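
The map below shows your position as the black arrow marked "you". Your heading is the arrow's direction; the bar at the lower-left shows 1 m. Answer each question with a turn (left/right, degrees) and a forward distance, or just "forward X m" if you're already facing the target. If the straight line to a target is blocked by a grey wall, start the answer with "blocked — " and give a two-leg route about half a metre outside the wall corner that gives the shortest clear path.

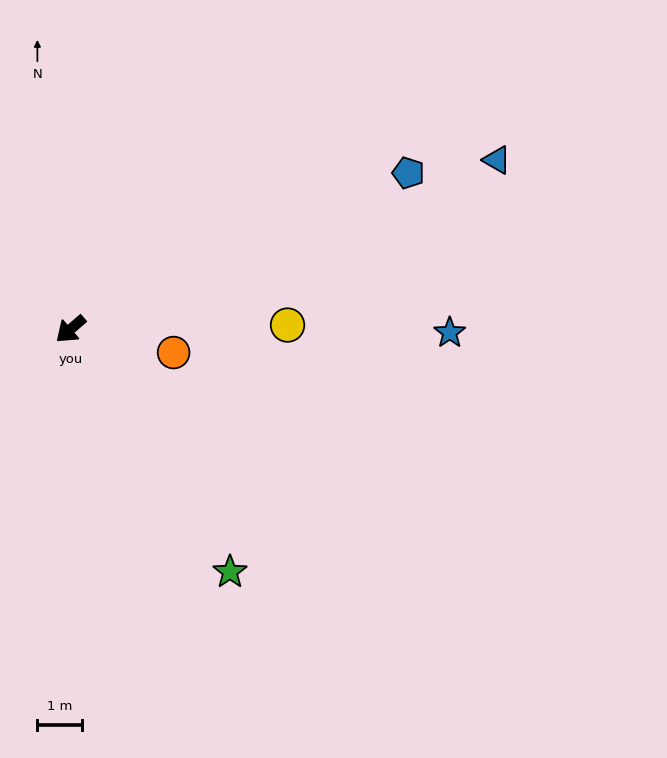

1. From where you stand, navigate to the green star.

turn left 82°, forward 6.5 m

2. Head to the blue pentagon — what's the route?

turn left 164°, forward 8.3 m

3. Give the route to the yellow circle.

turn left 140°, forward 4.8 m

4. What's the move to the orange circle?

turn left 126°, forward 2.4 m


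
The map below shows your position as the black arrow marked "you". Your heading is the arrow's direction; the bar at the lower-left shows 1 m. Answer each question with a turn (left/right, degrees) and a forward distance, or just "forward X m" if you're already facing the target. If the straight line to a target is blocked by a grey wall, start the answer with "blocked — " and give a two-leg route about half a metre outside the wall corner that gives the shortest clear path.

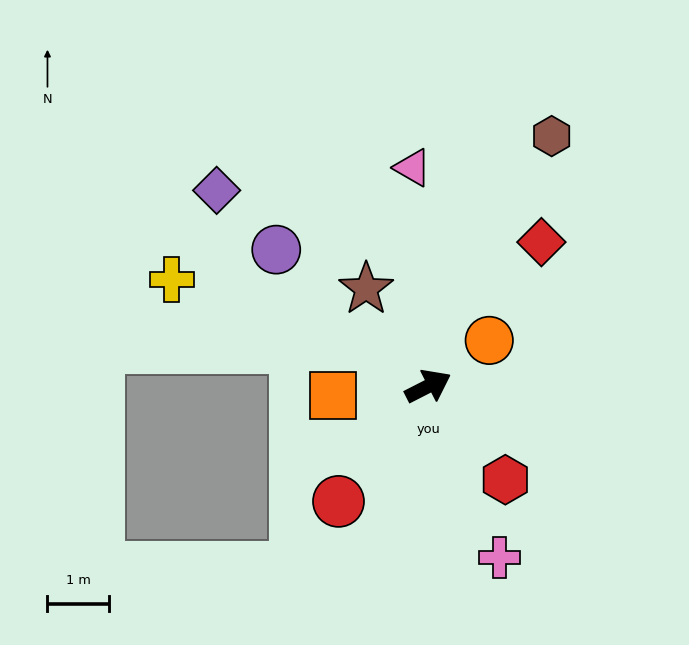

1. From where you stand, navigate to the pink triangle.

turn left 67°, forward 3.5 m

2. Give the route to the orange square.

turn left 159°, forward 1.5 m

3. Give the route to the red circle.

turn right 155°, forward 2.4 m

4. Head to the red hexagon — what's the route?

turn right 78°, forward 2.0 m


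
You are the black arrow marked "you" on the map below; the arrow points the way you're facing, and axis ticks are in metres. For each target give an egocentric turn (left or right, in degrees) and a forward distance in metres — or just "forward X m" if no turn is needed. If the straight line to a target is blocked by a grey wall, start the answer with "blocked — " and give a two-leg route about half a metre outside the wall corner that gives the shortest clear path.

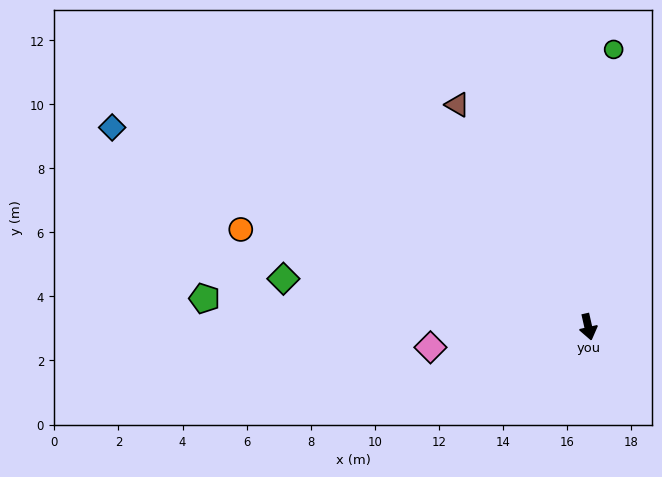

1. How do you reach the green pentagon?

turn right 107°, forward 12.0 m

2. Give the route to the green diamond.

turn right 112°, forward 9.6 m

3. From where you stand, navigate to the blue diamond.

turn right 125°, forward 16.1 m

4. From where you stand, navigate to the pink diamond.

turn right 95°, forward 5.0 m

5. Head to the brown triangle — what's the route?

turn right 162°, forward 8.0 m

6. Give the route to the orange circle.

turn right 118°, forward 11.3 m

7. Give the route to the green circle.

turn left 162°, forward 8.7 m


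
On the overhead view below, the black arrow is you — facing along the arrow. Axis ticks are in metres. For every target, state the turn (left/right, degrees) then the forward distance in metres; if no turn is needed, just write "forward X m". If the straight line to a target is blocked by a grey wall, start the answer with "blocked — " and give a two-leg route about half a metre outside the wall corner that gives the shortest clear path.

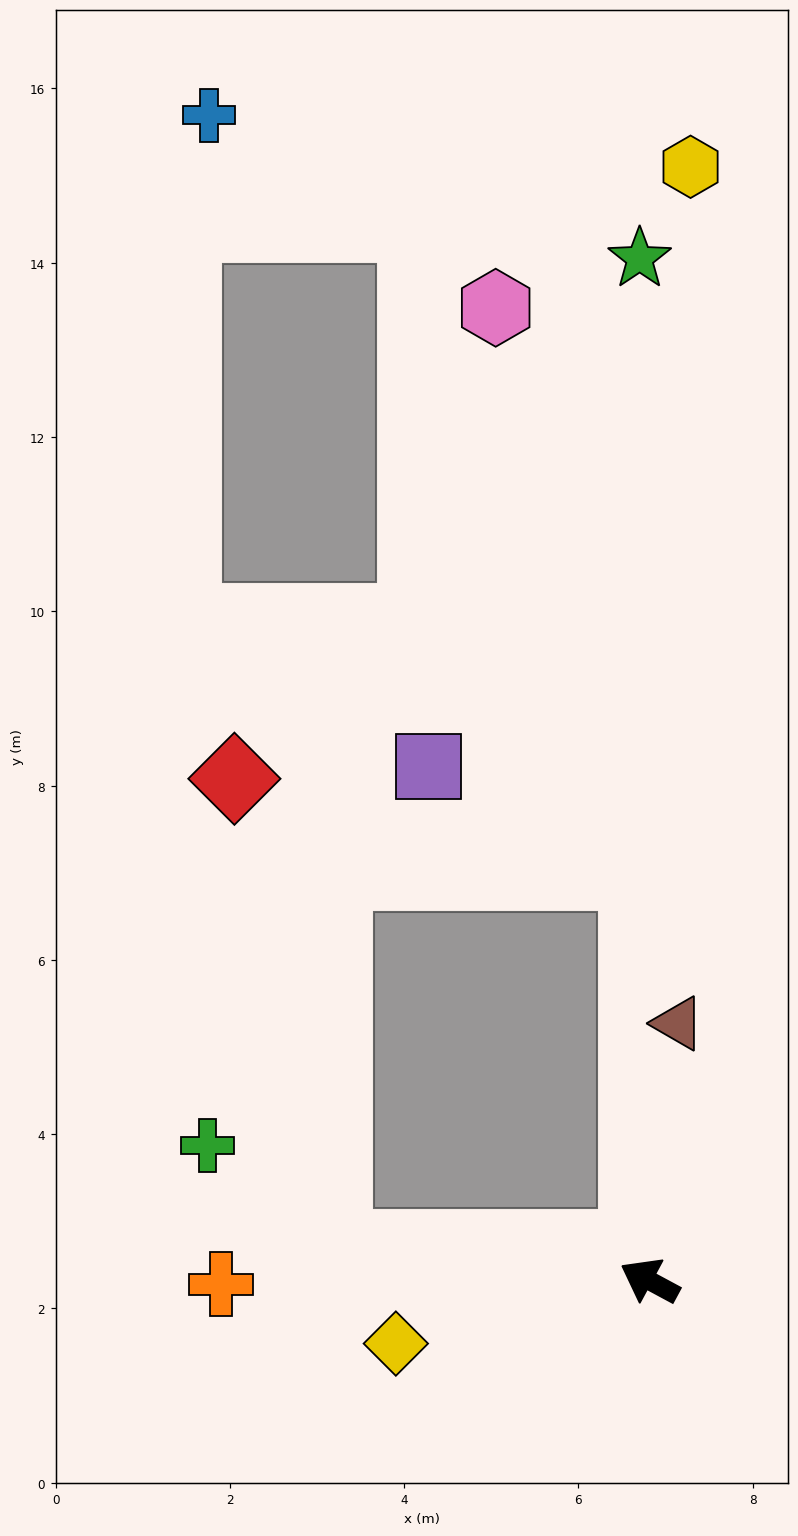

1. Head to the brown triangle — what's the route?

turn right 68°, forward 3.0 m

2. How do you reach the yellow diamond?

turn left 42°, forward 3.0 m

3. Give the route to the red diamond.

blocked — turn left 22°, forward 3.6 m, then turn right 72°, forward 5.5 m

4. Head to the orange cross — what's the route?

turn left 29°, forward 4.9 m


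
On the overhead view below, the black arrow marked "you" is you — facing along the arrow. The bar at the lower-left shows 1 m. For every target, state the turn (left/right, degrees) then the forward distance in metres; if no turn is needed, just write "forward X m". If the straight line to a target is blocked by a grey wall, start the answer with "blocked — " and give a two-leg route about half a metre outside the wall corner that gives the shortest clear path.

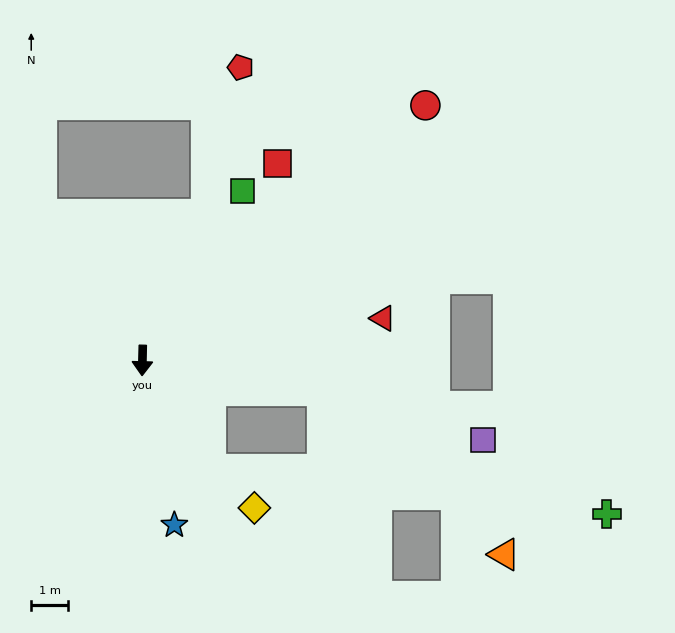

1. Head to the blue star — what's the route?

turn left 12°, forward 4.6 m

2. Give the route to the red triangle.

turn left 101°, forward 6.6 m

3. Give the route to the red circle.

turn left 133°, forward 10.4 m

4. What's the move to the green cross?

blocked — turn left 34°, forward 3.5 m, then turn left 51°, forward 10.8 m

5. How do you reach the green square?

turn left 151°, forward 5.4 m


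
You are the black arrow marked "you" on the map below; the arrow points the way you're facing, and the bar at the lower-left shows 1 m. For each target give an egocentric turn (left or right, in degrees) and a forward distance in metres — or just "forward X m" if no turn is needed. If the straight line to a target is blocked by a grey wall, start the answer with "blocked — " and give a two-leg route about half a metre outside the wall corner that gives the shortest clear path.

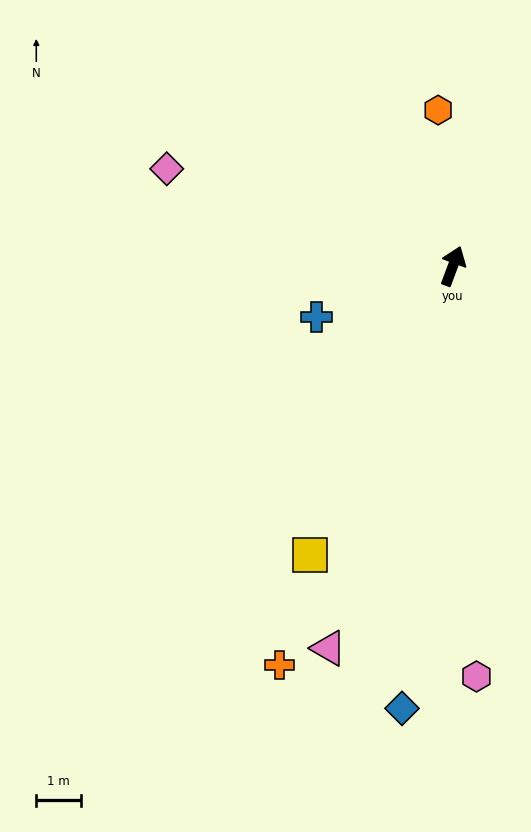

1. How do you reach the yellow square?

turn left 174°, forward 7.2 m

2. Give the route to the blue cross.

turn left 131°, forward 3.2 m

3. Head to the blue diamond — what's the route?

turn right 166°, forward 9.9 m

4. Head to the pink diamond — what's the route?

turn left 92°, forward 6.7 m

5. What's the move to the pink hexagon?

turn right 156°, forward 9.2 m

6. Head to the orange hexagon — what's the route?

turn left 26°, forward 3.5 m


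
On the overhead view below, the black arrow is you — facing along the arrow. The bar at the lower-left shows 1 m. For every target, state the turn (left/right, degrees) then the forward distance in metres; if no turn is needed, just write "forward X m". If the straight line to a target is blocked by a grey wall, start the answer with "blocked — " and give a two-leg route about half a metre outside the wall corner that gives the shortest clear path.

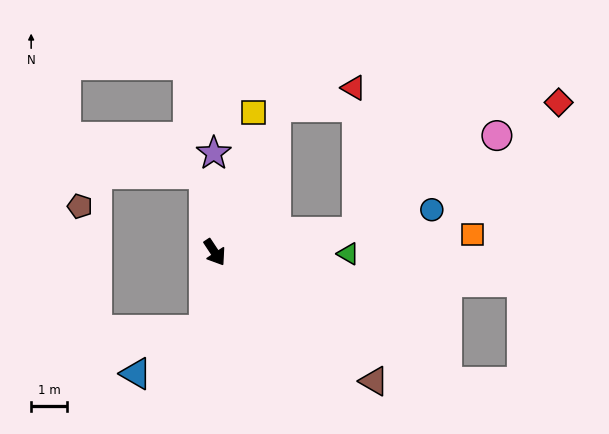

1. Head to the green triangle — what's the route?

turn left 56°, forward 3.7 m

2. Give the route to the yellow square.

turn left 131°, forward 4.0 m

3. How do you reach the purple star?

turn left 147°, forward 2.7 m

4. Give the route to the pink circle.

blocked — turn left 65°, forward 4.0 m, then turn left 26°, forward 4.7 m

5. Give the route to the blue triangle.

blocked — turn right 41°, forward 2.2 m, then turn right 50°, forward 2.2 m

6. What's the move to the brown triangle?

turn left 18°, forward 5.6 m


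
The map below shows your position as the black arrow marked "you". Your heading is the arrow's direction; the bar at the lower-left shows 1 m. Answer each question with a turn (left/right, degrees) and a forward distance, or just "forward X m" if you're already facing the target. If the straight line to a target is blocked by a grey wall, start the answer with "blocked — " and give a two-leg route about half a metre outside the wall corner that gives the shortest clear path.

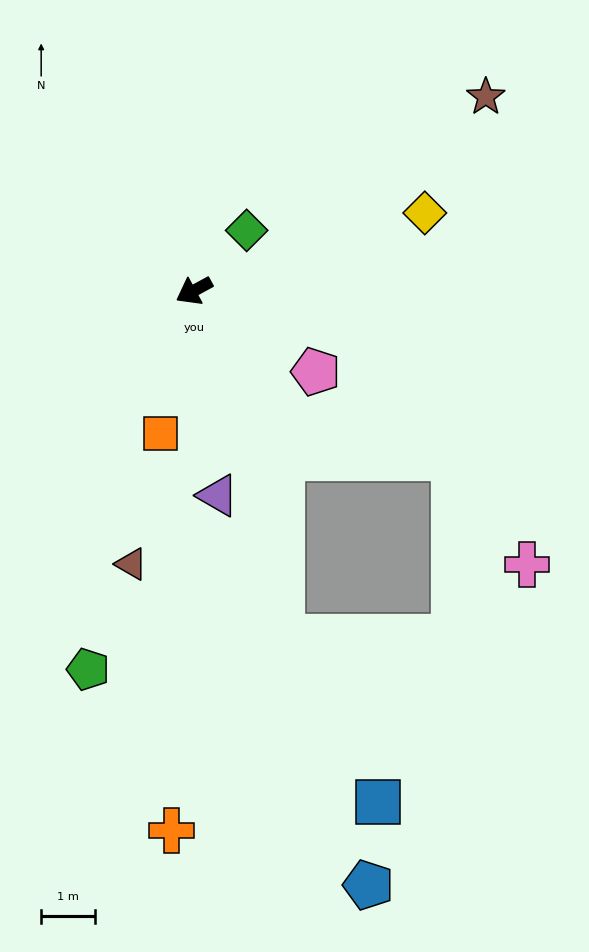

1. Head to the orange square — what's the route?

turn left 48°, forward 2.7 m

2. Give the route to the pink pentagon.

turn left 118°, forward 2.7 m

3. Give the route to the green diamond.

turn right 160°, forward 1.5 m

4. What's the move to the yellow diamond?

turn left 170°, forward 4.6 m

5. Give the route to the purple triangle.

turn left 68°, forward 3.9 m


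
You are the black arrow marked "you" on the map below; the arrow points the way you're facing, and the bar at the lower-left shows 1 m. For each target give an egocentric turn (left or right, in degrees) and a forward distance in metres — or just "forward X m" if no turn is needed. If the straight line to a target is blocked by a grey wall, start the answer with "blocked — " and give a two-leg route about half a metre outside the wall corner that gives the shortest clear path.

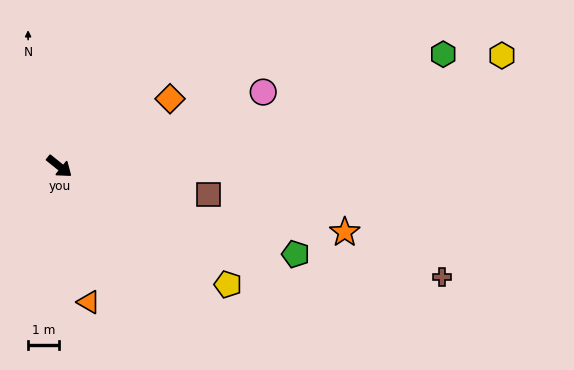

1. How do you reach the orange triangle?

turn right 39°, forward 4.5 m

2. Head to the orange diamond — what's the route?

turn left 70°, forward 4.2 m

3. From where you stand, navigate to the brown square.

turn left 28°, forward 4.9 m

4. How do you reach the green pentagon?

turn left 18°, forward 8.2 m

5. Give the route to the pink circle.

turn left 59°, forward 7.1 m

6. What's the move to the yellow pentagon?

turn left 4°, forward 6.7 m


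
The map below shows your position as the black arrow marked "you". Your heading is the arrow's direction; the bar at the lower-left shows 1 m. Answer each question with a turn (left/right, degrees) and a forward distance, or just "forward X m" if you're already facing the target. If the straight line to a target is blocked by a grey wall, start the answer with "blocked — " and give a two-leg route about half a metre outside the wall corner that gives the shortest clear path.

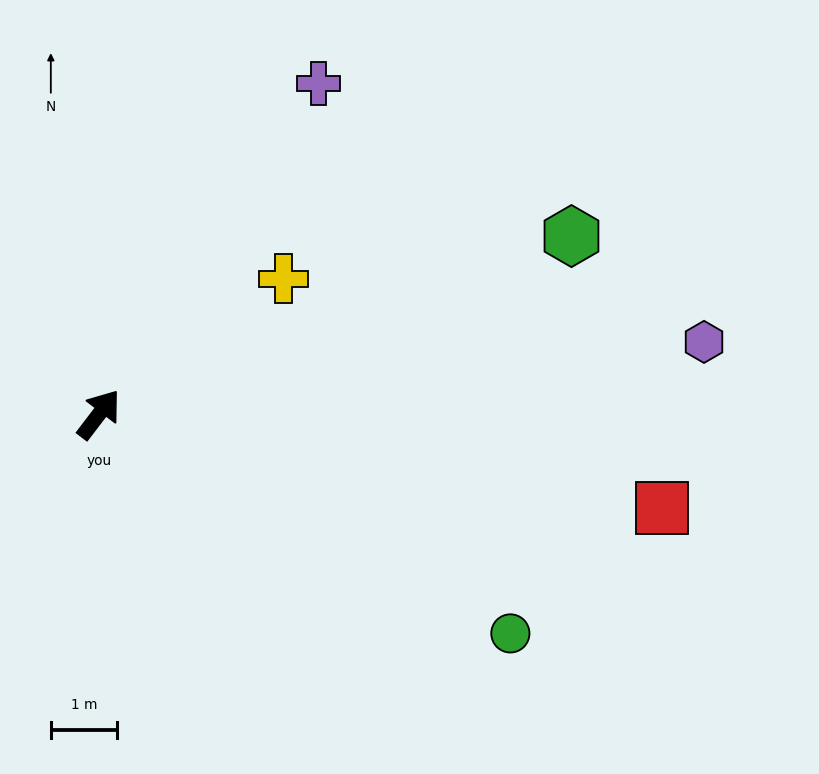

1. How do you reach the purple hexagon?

turn right 46°, forward 9.2 m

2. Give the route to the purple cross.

turn left 4°, forward 6.0 m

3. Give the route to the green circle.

turn right 81°, forward 7.0 m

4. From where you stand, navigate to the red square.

turn right 62°, forward 8.6 m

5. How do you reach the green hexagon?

turn right 32°, forward 7.6 m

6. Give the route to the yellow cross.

turn right 16°, forward 3.4 m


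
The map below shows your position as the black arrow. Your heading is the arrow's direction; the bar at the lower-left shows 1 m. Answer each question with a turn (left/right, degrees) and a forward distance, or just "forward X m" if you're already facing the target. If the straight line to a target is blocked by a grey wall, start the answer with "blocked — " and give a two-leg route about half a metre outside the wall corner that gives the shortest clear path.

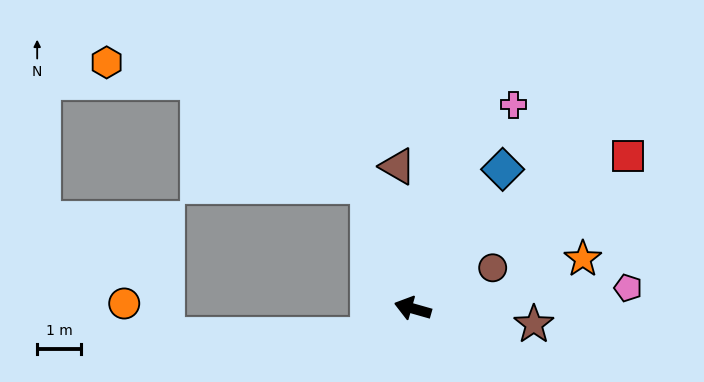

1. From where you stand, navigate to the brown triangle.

turn right 68°, forward 3.3 m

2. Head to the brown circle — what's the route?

turn right 137°, forward 2.1 m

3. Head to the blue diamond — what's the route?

turn right 107°, forward 3.8 m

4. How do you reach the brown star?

turn right 172°, forward 2.8 m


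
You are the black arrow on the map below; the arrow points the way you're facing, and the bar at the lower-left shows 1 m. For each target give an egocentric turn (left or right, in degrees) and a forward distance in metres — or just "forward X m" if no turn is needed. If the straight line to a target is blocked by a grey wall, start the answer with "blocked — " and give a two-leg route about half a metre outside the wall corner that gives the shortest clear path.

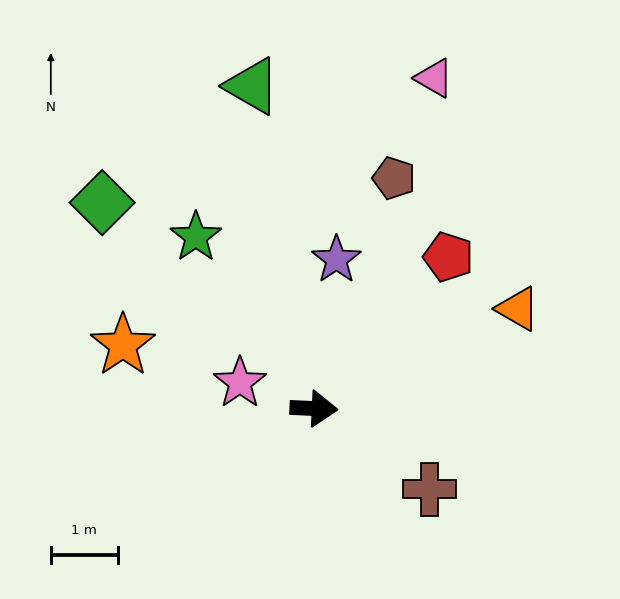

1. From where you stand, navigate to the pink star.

turn left 163°, forward 1.2 m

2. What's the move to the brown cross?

turn right 32°, forward 2.1 m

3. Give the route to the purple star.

turn left 84°, forward 2.3 m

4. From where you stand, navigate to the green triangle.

turn left 104°, forward 4.9 m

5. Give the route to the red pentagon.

turn left 51°, forward 3.0 m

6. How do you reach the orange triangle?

turn left 29°, forward 3.4 m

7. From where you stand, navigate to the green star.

turn left 127°, forward 3.1 m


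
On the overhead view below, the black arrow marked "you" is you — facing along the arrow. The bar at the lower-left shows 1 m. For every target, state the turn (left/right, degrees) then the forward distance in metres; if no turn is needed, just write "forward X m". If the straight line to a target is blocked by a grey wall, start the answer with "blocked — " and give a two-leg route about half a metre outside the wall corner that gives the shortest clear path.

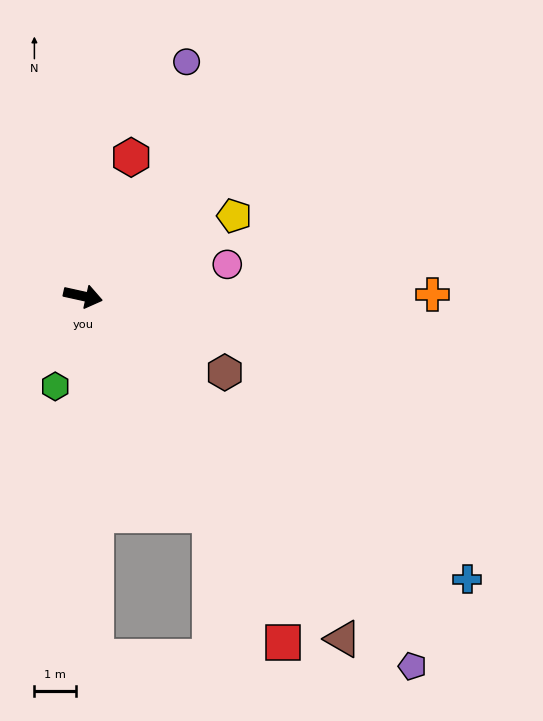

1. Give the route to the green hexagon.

turn right 95°, forward 2.2 m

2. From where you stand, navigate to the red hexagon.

turn left 83°, forward 3.5 m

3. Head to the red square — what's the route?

turn right 48°, forward 9.5 m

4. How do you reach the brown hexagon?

turn right 16°, forward 3.8 m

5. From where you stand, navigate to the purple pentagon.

turn right 36°, forward 11.8 m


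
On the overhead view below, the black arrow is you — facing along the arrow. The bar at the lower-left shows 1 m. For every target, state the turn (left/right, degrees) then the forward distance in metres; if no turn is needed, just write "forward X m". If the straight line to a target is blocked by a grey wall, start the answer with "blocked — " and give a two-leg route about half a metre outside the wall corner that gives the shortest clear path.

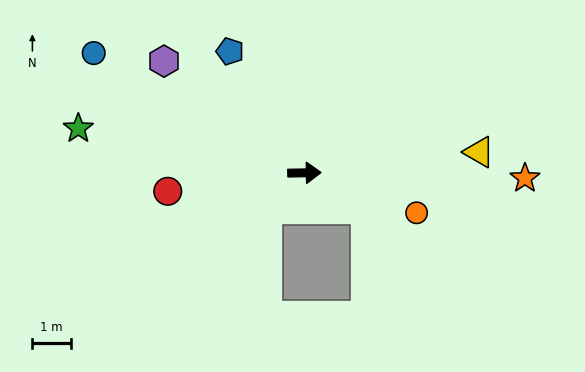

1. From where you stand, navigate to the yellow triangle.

turn left 6°, forward 4.6 m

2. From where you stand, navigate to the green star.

turn left 168°, forward 6.0 m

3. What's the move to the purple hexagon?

turn left 140°, forward 4.7 m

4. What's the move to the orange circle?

turn right 21°, forward 3.1 m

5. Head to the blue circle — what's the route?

turn left 149°, forward 6.3 m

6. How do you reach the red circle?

turn right 173°, forward 3.6 m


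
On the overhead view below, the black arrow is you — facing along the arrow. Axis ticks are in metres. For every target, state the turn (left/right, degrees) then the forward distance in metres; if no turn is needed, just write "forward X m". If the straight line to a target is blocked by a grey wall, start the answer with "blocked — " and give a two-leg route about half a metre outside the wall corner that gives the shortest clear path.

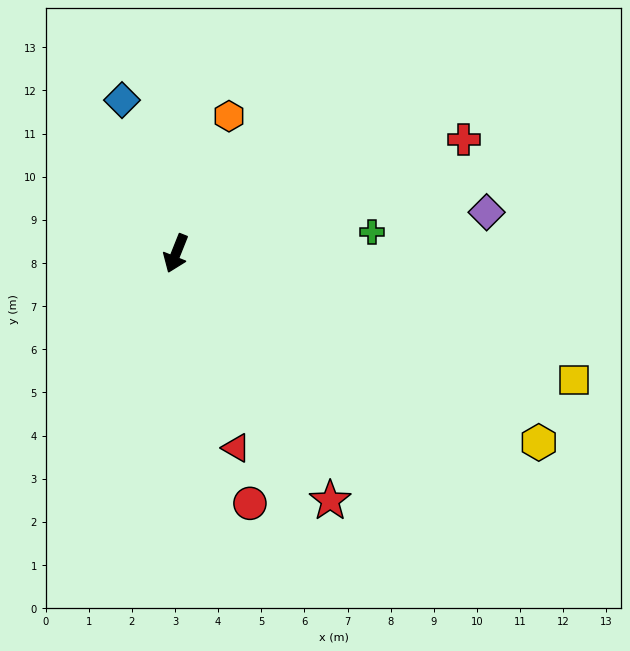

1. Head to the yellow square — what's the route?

turn left 94°, forward 9.7 m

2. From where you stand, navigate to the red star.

turn left 54°, forward 6.8 m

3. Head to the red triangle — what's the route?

turn left 39°, forward 4.7 m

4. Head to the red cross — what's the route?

turn left 133°, forward 7.2 m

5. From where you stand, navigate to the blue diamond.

turn right 139°, forward 3.8 m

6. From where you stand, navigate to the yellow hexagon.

turn left 84°, forward 9.5 m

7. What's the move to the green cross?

turn left 118°, forward 4.6 m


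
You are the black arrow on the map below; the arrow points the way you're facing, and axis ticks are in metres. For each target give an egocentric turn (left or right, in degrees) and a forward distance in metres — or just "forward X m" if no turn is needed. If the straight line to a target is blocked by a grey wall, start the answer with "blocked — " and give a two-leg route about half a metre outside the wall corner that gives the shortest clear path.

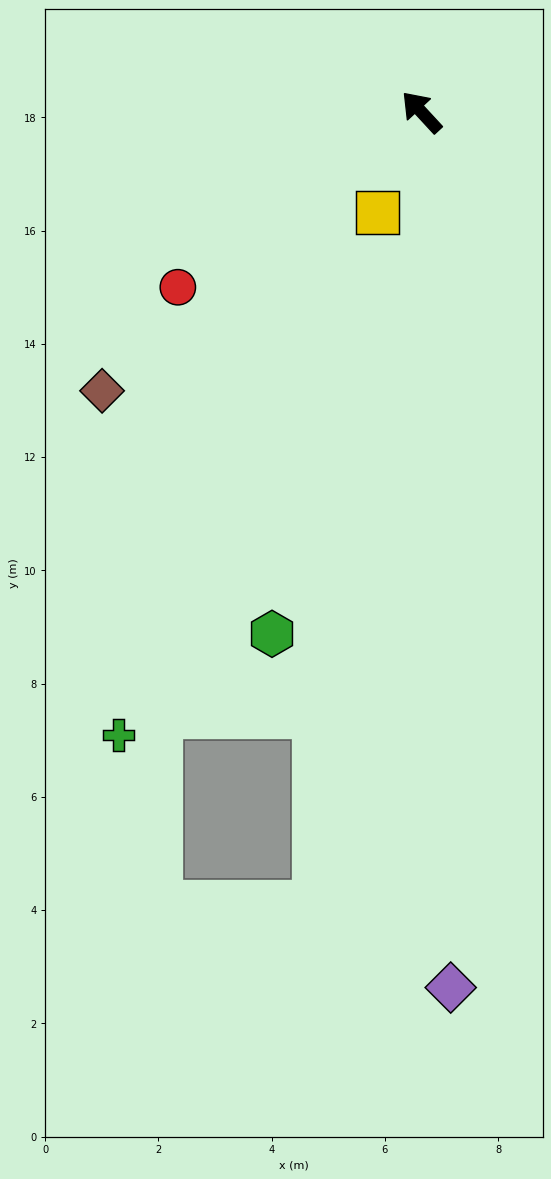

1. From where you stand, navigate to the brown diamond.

turn left 88°, forward 7.5 m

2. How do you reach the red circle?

turn left 83°, forward 5.3 m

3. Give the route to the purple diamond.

turn left 139°, forward 15.5 m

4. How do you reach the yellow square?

turn left 114°, forward 1.9 m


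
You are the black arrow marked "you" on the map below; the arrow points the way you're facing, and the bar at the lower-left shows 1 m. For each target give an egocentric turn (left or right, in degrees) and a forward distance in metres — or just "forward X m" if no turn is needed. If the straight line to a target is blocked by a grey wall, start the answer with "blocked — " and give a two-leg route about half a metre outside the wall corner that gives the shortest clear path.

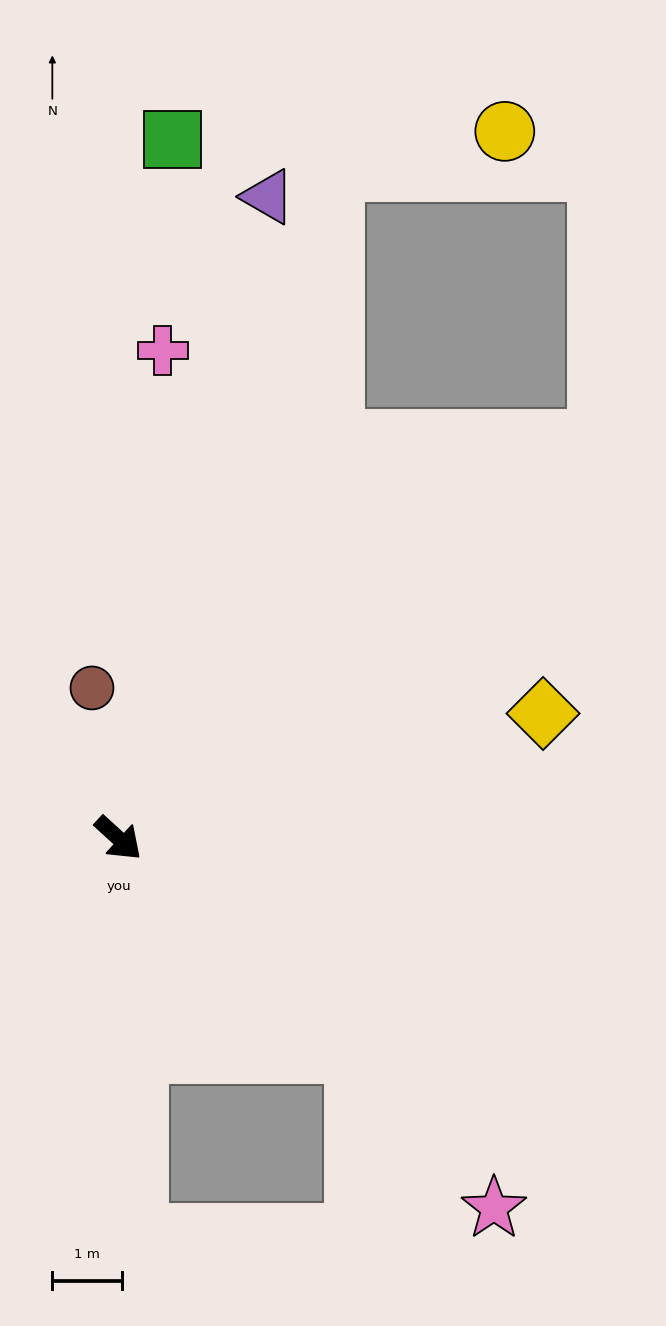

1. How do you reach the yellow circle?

blocked — turn left 114°, forward 10.1 m, then turn right 58°, forward 2.5 m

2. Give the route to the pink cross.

turn left 127°, forward 7.1 m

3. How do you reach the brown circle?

turn left 142°, forward 2.2 m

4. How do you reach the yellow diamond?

turn left 59°, forward 6.4 m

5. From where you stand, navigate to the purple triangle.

turn left 119°, forward 9.5 m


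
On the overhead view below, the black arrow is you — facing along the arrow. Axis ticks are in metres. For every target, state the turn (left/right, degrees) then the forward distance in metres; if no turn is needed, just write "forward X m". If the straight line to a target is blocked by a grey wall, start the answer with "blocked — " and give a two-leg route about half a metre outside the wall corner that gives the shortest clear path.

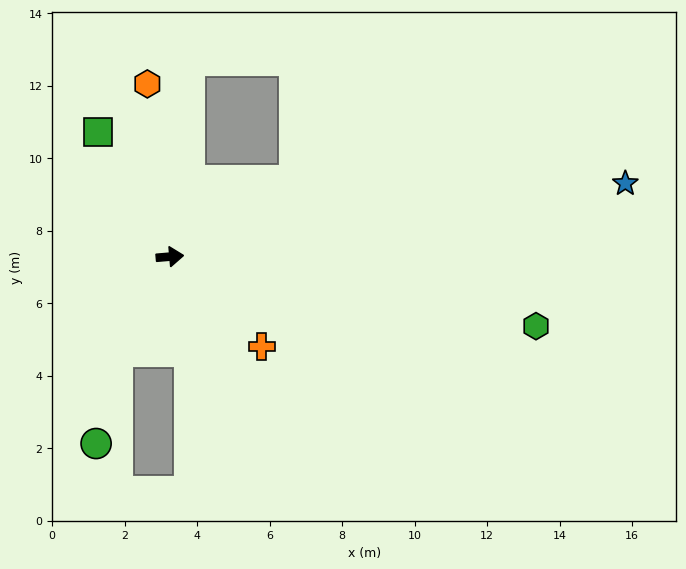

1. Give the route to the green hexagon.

turn right 16°, forward 10.3 m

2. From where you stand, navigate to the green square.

turn left 115°, forward 4.0 m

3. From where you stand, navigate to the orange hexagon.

turn left 93°, forward 4.8 m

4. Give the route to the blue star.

turn left 4°, forward 12.7 m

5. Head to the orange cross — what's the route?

turn right 49°, forward 3.5 m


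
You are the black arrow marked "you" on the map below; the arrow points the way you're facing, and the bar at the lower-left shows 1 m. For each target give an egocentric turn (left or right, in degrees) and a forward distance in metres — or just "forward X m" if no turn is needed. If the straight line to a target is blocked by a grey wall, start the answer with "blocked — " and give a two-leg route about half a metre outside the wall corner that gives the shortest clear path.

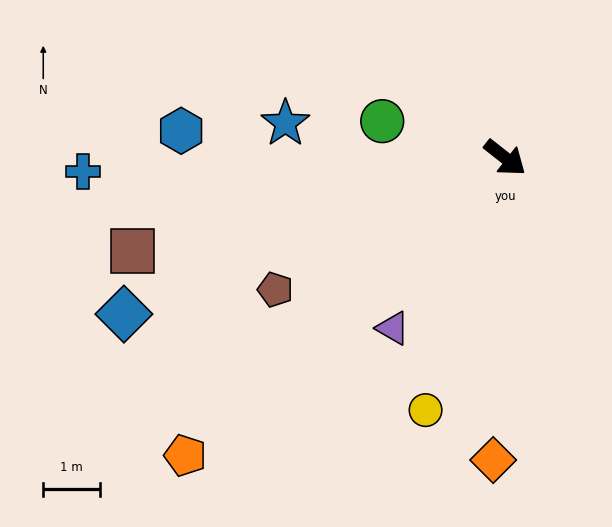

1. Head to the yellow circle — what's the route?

turn right 69°, forward 4.7 m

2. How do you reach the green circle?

turn right 158°, forward 2.3 m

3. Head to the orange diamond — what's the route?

turn right 54°, forward 5.4 m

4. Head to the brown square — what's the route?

turn right 128°, forward 6.8 m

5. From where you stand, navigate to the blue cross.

turn right 140°, forward 7.5 m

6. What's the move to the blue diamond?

turn right 119°, forward 7.3 m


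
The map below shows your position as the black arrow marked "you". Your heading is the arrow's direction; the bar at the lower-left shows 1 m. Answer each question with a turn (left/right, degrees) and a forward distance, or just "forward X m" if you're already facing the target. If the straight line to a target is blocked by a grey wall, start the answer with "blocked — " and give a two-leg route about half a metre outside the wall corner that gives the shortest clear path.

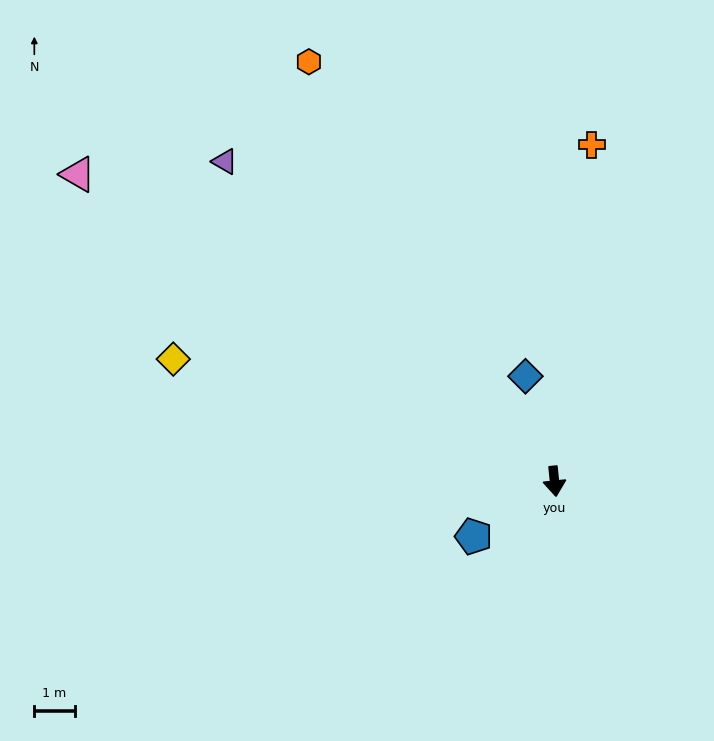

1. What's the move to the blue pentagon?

turn right 62°, forward 2.4 m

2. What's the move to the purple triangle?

turn right 140°, forward 11.4 m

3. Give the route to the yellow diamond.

turn right 114°, forward 9.9 m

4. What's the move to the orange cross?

turn left 168°, forward 8.4 m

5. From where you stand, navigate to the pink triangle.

turn right 129°, forward 14.1 m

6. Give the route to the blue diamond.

turn right 170°, forward 2.7 m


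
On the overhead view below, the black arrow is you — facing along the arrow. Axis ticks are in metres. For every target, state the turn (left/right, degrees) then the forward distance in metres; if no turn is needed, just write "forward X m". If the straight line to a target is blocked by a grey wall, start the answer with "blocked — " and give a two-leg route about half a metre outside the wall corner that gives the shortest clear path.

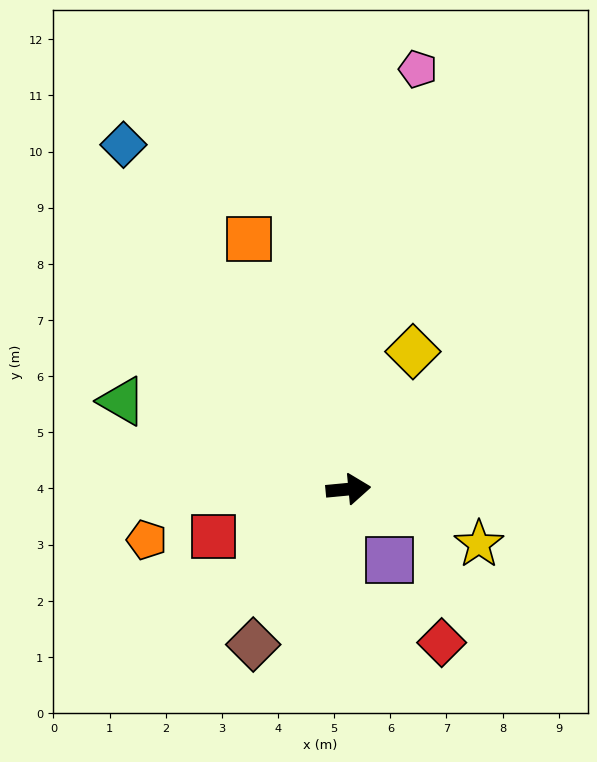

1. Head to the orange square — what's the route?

turn left 106°, forward 4.8 m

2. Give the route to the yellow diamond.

turn left 59°, forward 2.7 m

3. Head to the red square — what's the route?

turn right 166°, forward 2.5 m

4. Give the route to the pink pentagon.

turn left 75°, forward 7.6 m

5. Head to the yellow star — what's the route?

turn right 28°, forward 2.5 m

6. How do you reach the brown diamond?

turn right 127°, forward 3.2 m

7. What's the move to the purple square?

turn right 65°, forward 1.5 m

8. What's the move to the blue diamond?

turn left 118°, forward 7.3 m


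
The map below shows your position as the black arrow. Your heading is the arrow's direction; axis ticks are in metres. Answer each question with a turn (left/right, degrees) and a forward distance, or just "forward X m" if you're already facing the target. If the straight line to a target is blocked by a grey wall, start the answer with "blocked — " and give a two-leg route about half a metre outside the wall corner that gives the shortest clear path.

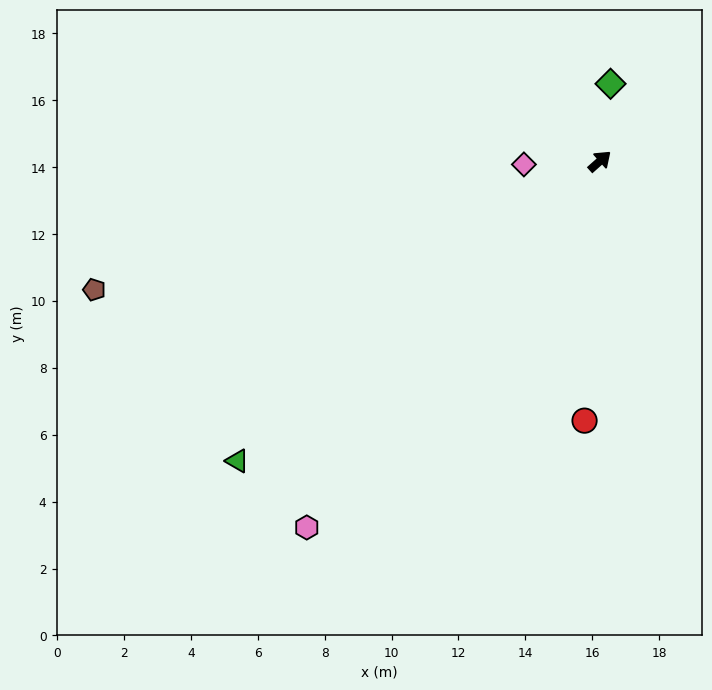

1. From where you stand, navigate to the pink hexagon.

turn right 170°, forward 14.0 m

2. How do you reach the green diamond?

turn left 40°, forward 2.3 m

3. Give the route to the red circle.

turn right 135°, forward 7.8 m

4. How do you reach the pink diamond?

turn left 141°, forward 2.3 m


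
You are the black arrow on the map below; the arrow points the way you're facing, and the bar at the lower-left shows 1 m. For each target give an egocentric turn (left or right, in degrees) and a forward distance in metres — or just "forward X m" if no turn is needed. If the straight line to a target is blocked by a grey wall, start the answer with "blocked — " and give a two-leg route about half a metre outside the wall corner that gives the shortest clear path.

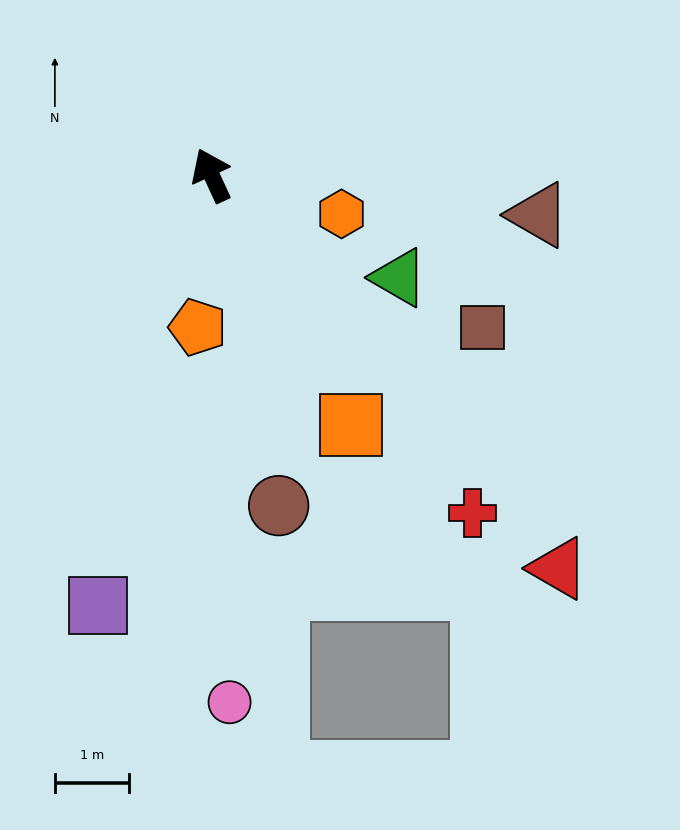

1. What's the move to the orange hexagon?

turn right 131°, forward 1.8 m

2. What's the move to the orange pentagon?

turn left 150°, forward 2.0 m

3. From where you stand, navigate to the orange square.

turn right 176°, forward 3.8 m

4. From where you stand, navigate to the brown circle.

turn left 167°, forward 4.5 m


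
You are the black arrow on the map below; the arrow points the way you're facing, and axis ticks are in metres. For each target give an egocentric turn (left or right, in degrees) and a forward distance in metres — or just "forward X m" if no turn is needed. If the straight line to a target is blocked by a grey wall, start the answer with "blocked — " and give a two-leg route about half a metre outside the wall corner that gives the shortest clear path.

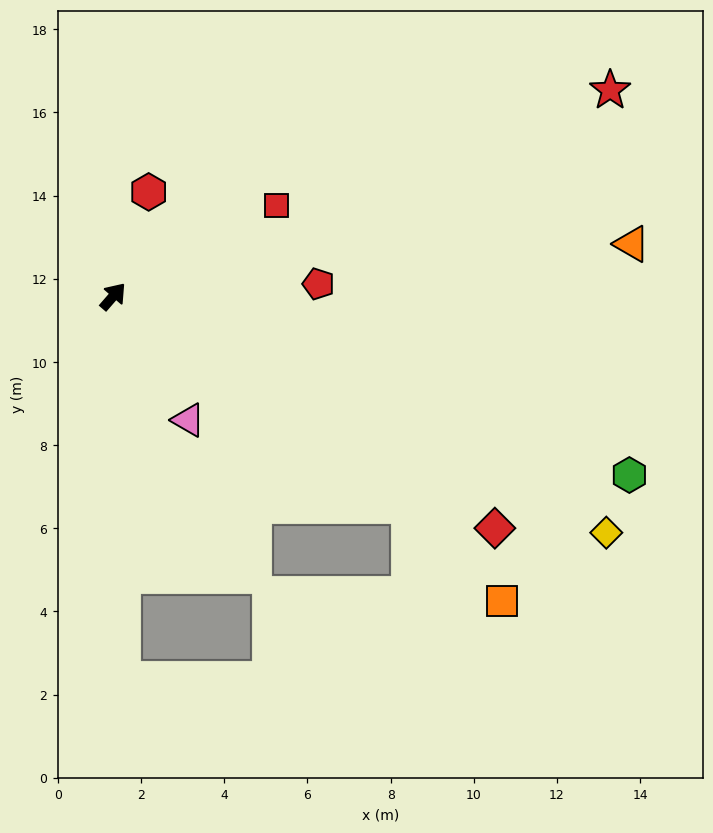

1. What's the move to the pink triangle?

turn right 108°, forward 3.5 m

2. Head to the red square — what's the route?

turn right 20°, forward 4.5 m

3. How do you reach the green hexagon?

turn right 68°, forward 13.1 m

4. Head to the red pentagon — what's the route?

turn right 46°, forward 4.9 m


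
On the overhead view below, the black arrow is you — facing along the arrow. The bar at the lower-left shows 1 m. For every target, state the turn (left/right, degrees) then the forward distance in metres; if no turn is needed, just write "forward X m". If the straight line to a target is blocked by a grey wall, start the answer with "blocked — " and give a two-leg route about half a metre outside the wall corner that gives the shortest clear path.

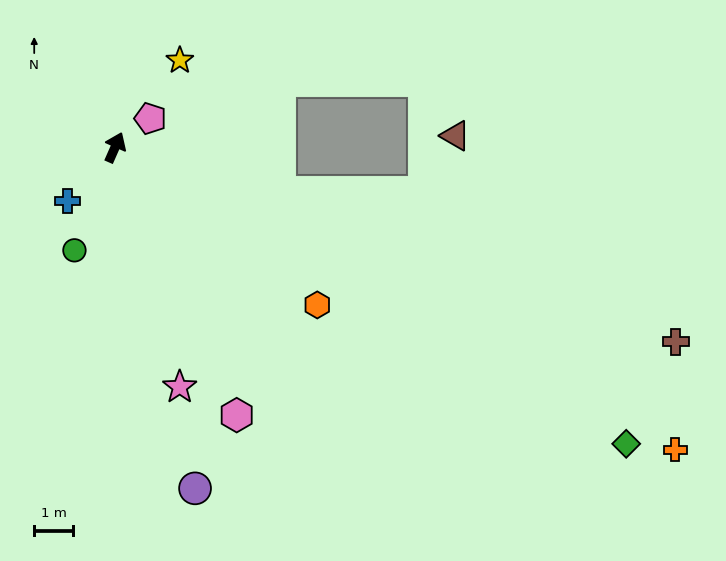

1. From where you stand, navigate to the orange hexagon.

turn right 104°, forward 6.5 m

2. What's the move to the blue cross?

turn left 162°, forward 1.8 m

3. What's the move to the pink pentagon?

turn right 27°, forward 1.2 m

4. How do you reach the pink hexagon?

turn right 132°, forward 7.5 m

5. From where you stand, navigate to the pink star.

turn right 141°, forward 6.3 m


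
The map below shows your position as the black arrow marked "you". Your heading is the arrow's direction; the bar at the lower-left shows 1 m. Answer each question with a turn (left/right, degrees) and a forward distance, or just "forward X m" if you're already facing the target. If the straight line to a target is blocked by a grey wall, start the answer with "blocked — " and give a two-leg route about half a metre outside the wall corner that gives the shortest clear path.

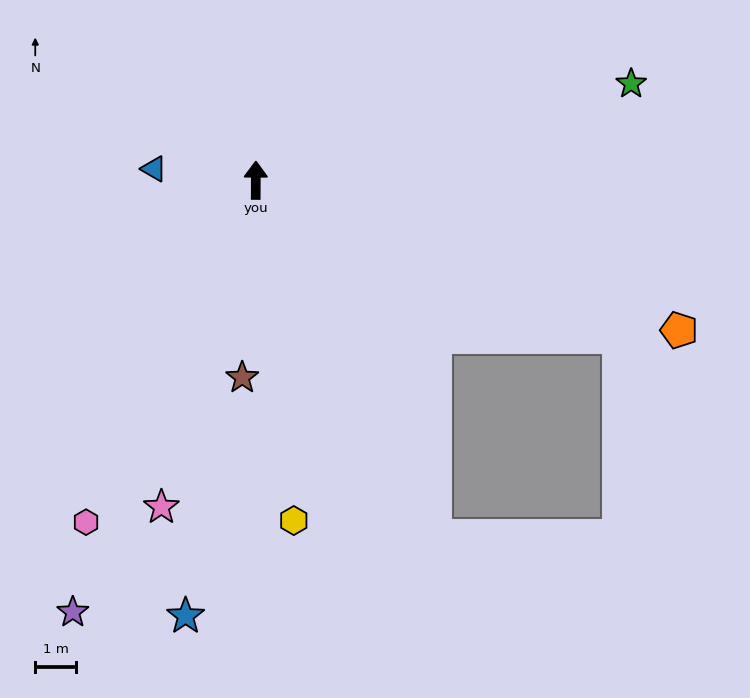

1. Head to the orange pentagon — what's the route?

turn right 109°, forward 11.0 m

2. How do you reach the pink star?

turn left 164°, forward 8.3 m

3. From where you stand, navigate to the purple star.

turn left 157°, forward 11.5 m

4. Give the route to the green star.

turn right 75°, forward 9.5 m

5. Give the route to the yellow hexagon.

turn right 173°, forward 8.4 m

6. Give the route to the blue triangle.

turn left 84°, forward 2.5 m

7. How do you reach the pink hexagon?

turn left 154°, forward 9.3 m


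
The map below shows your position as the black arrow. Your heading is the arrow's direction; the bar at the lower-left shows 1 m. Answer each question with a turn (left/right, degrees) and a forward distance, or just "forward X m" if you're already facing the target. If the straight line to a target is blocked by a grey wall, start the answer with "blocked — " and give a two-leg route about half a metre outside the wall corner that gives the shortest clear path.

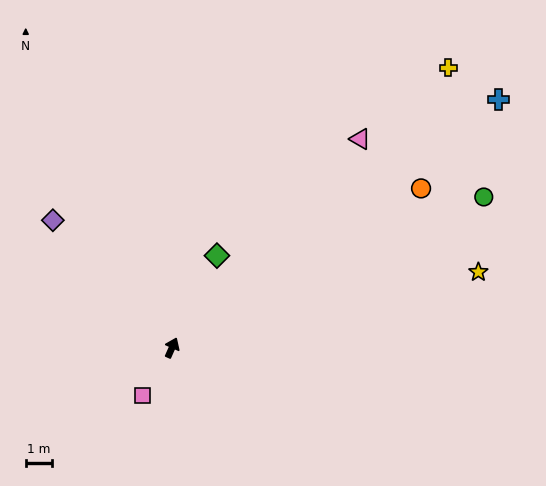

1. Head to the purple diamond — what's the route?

turn left 67°, forward 6.6 m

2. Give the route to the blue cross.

turn right 29°, forward 15.4 m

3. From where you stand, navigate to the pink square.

turn left 172°, forward 2.1 m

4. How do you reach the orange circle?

turn right 33°, forward 11.1 m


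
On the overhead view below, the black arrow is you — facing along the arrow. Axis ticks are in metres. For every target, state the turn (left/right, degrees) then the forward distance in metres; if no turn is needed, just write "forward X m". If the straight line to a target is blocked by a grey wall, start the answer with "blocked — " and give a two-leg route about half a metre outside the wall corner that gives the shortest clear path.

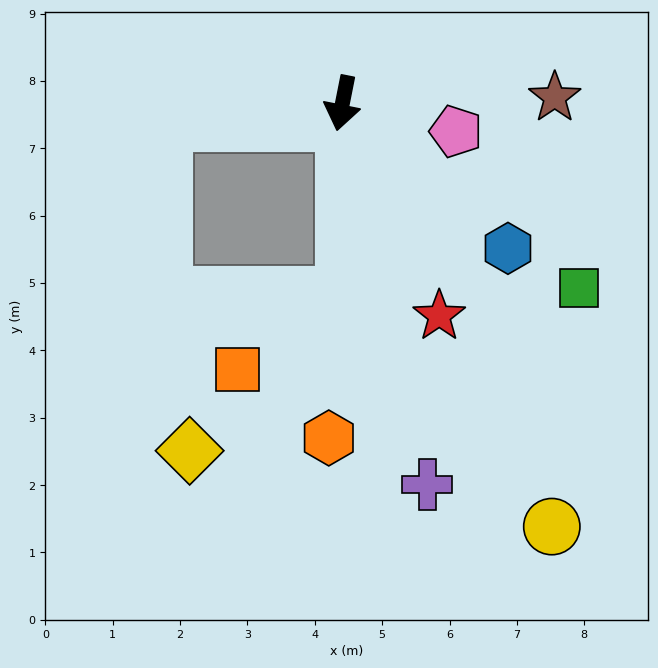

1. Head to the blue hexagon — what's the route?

turn left 60°, forward 3.3 m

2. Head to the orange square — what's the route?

blocked — turn left 12°, forward 2.8 m, then turn right 56°, forward 1.9 m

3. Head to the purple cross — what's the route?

turn left 24°, forward 5.8 m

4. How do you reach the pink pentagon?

turn left 87°, forward 1.7 m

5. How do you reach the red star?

turn left 36°, forward 3.5 m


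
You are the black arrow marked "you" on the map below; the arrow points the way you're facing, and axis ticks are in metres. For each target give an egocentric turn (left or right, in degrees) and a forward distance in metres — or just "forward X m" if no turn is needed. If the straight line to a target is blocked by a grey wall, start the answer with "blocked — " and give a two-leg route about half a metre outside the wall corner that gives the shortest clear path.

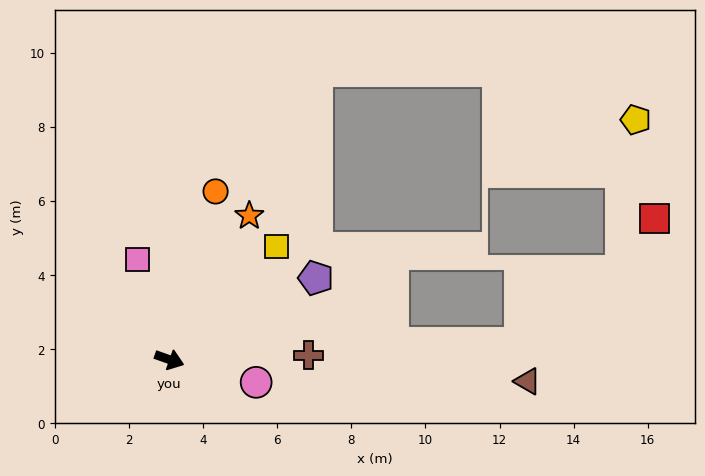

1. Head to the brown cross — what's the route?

turn left 21°, forward 3.8 m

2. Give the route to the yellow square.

turn left 66°, forward 4.2 m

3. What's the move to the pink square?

turn left 127°, forward 2.8 m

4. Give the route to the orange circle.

turn left 94°, forward 4.7 m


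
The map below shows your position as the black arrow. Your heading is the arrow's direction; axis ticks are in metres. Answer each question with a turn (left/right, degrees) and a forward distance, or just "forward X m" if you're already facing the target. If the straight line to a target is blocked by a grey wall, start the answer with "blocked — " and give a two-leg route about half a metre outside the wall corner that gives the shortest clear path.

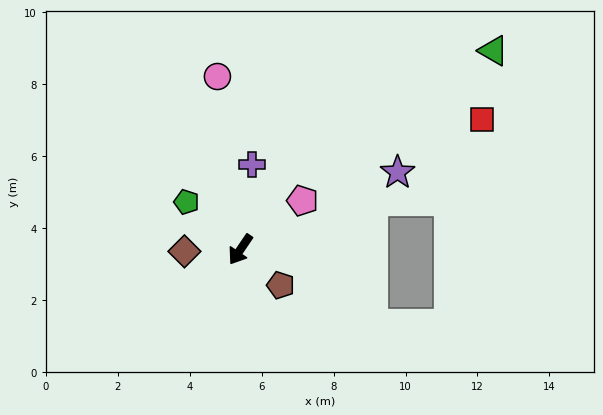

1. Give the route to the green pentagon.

turn right 97°, forward 2.0 m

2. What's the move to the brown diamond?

turn right 54°, forward 1.6 m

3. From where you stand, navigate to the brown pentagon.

turn left 82°, forward 1.5 m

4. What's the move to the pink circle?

turn right 138°, forward 4.9 m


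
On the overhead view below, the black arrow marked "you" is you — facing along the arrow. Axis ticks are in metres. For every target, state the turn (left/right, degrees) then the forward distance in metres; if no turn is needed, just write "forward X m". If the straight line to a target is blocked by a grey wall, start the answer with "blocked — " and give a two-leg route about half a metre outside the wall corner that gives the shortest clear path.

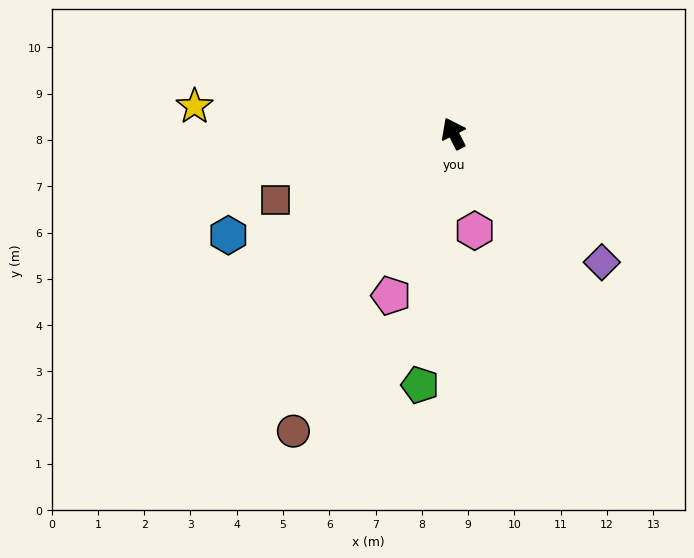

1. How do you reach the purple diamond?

turn right 158°, forward 4.2 m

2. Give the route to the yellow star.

turn left 57°, forward 5.6 m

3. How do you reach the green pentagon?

turn left 146°, forward 5.5 m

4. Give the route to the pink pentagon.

turn left 132°, forward 3.8 m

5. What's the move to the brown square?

turn left 84°, forward 4.1 m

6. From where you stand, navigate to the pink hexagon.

turn left 165°, forward 2.2 m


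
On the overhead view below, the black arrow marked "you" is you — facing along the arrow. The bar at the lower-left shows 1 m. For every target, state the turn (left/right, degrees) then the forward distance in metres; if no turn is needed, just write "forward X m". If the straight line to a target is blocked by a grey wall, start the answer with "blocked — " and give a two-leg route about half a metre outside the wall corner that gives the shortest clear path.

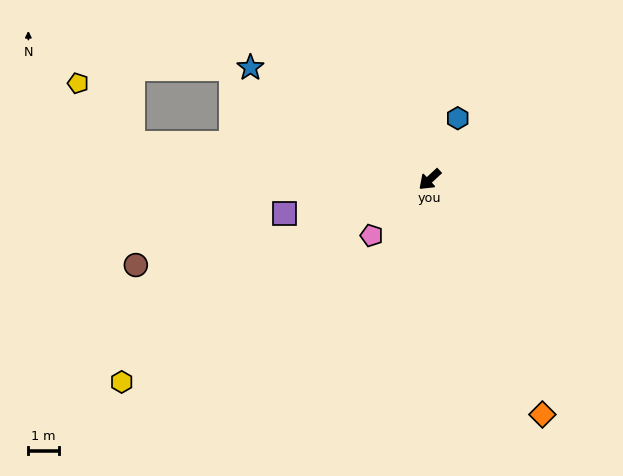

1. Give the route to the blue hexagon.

turn right 157°, forward 2.2 m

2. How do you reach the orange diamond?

turn left 73°, forward 8.6 m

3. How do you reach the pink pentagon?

forward 2.7 m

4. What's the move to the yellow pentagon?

blocked — turn right 50°, forward 9.9 m, then turn right 41°, forward 2.7 m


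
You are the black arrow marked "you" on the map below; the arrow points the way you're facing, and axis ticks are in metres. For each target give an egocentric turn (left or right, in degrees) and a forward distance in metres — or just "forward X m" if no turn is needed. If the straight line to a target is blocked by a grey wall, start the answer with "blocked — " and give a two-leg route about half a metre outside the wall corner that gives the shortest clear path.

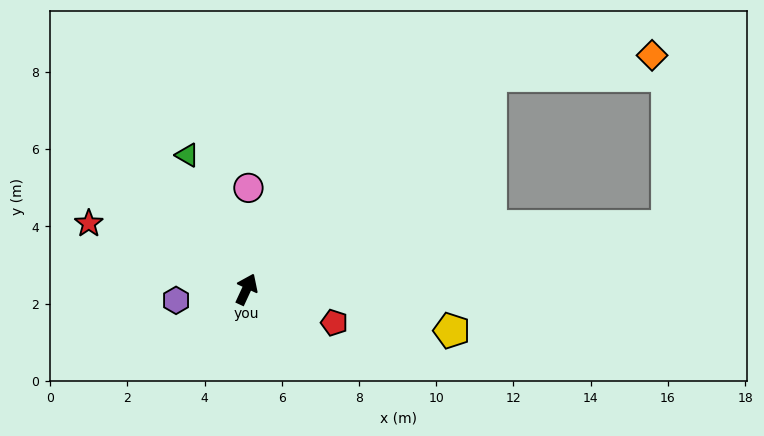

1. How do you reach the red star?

turn left 92°, forward 4.4 m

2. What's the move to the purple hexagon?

turn left 124°, forward 1.8 m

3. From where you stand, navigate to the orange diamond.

blocked — turn right 24°, forward 8.4 m, then turn right 34°, forward 4.2 m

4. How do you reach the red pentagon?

turn right 86°, forward 2.4 m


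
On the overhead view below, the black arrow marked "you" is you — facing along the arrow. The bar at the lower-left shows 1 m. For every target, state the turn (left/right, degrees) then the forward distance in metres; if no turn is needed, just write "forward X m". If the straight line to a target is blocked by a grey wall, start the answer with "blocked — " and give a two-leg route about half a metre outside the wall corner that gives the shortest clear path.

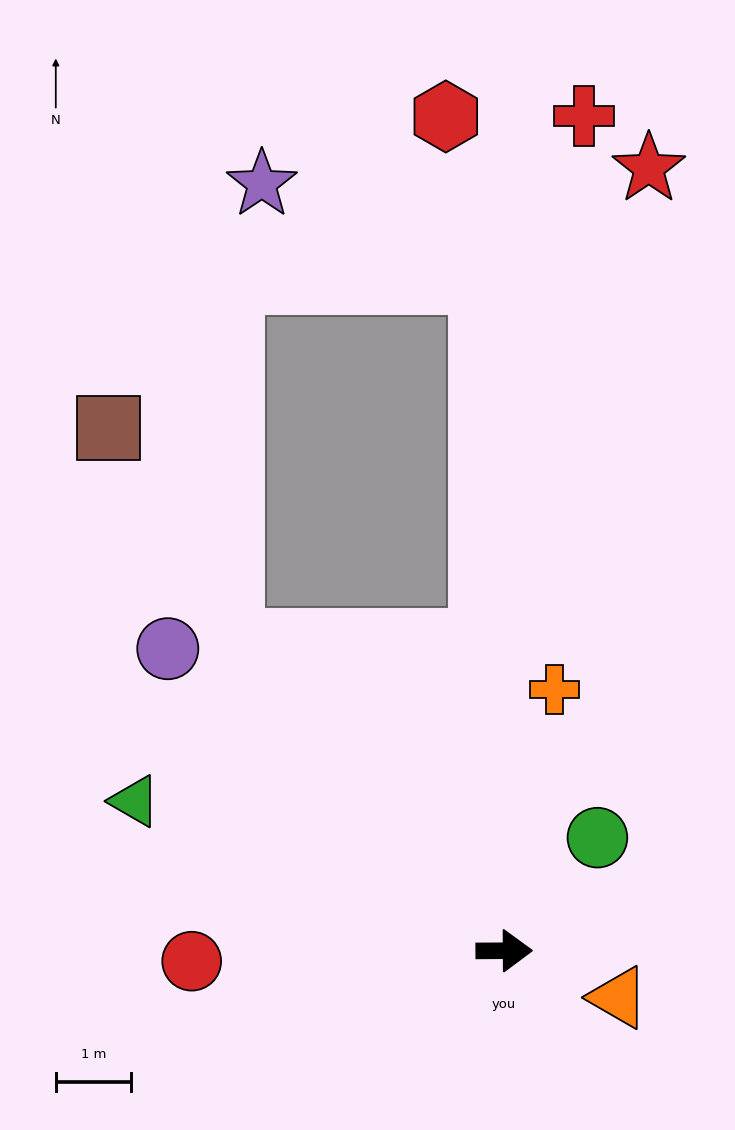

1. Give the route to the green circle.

turn left 50°, forward 1.9 m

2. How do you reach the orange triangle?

turn right 23°, forward 1.6 m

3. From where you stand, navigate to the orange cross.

turn left 79°, forward 3.5 m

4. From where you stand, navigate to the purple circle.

turn left 138°, forward 6.0 m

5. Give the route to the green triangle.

turn left 158°, forward 5.3 m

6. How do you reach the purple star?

blocked — turn left 92°, forward 8.9 m, then turn left 64°, forward 3.2 m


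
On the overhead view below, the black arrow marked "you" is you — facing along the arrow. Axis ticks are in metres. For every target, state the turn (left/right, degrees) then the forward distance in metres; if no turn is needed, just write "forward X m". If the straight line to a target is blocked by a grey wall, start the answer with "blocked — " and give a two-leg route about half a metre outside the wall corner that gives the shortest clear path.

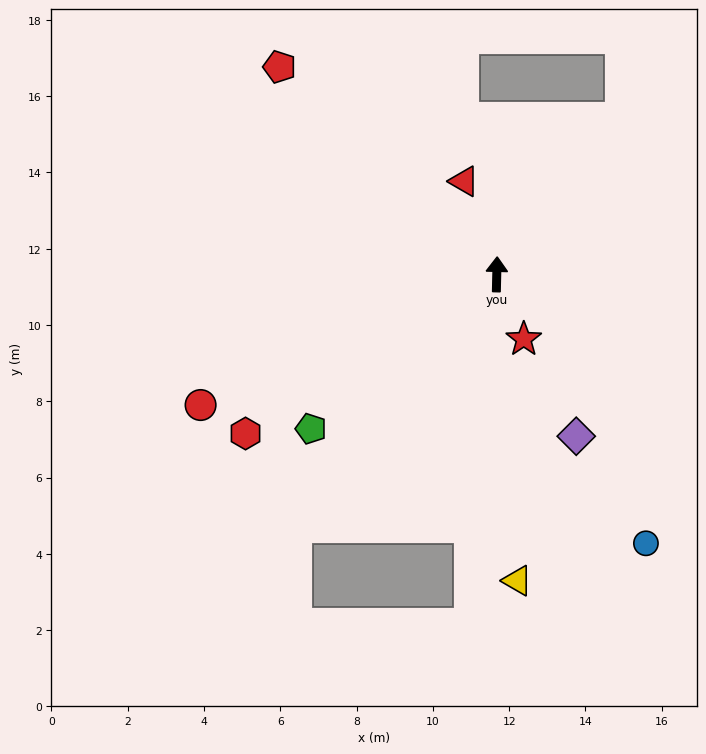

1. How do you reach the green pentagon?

turn left 131°, forward 6.3 m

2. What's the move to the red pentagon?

turn left 48°, forward 7.9 m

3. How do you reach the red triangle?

turn left 21°, forward 2.6 m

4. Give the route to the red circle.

turn left 115°, forward 8.5 m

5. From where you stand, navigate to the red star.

turn right 156°, forward 1.8 m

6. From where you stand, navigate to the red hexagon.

turn left 124°, forward 7.8 m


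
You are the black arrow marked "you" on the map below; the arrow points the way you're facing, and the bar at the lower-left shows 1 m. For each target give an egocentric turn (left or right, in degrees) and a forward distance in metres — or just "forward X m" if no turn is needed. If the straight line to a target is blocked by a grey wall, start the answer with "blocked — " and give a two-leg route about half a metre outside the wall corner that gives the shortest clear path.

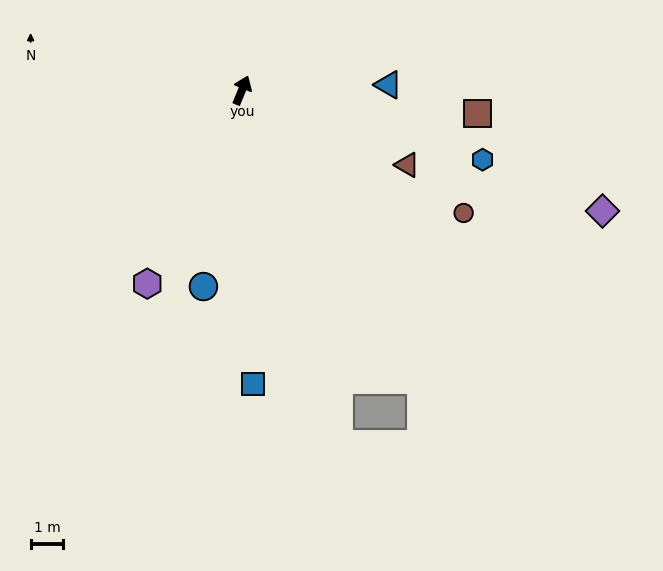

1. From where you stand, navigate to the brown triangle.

turn right 92°, forward 5.6 m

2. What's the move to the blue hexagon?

turn right 84°, forward 7.7 m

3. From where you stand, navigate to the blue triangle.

turn right 65°, forward 4.5 m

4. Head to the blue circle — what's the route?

turn right 169°, forward 6.1 m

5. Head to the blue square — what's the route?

turn right 155°, forward 9.0 m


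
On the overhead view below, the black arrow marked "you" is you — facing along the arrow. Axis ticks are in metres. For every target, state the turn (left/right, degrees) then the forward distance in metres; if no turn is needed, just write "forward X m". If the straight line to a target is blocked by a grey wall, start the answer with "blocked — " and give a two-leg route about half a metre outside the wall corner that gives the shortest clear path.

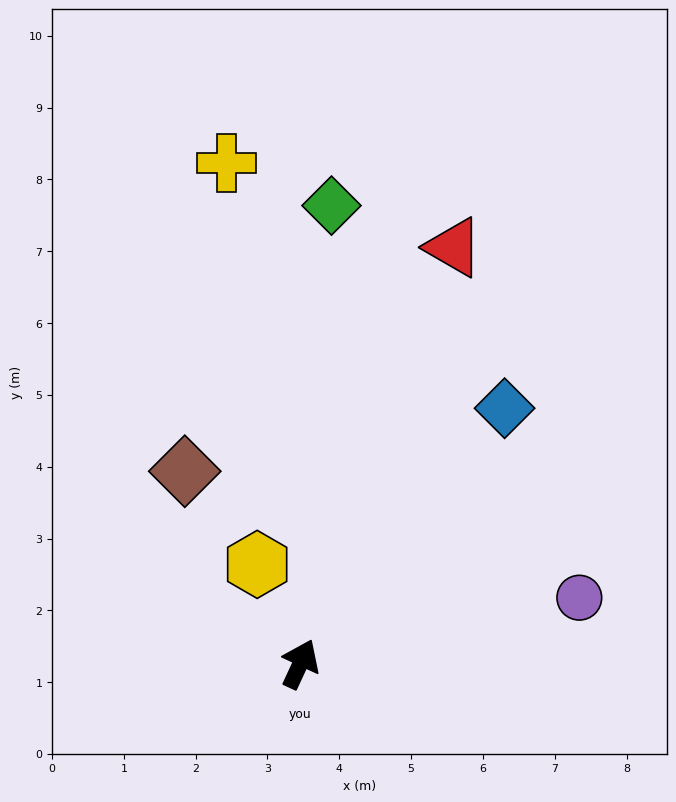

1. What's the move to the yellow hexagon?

turn left 48°, forward 1.5 m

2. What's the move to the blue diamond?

turn right 14°, forward 4.6 m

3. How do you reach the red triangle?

turn left 5°, forward 6.2 m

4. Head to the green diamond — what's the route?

turn left 21°, forward 6.4 m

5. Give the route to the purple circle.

turn right 52°, forward 4.0 m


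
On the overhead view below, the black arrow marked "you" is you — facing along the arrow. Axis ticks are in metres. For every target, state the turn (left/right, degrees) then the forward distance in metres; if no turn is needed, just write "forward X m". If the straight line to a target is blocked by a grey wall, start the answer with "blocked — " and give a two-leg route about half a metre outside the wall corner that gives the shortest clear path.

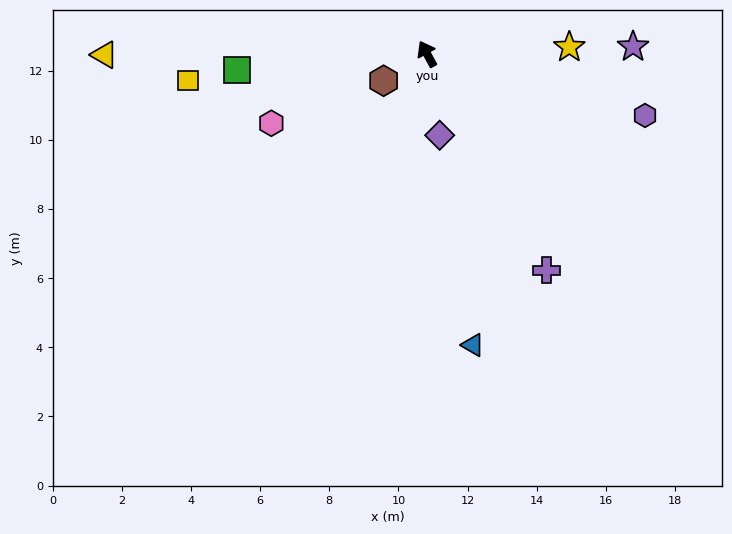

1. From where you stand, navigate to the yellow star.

turn right 116°, forward 4.1 m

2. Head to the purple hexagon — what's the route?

turn right 134°, forward 6.6 m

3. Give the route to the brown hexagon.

turn left 93°, forward 1.5 m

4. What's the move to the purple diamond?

turn left 160°, forward 2.4 m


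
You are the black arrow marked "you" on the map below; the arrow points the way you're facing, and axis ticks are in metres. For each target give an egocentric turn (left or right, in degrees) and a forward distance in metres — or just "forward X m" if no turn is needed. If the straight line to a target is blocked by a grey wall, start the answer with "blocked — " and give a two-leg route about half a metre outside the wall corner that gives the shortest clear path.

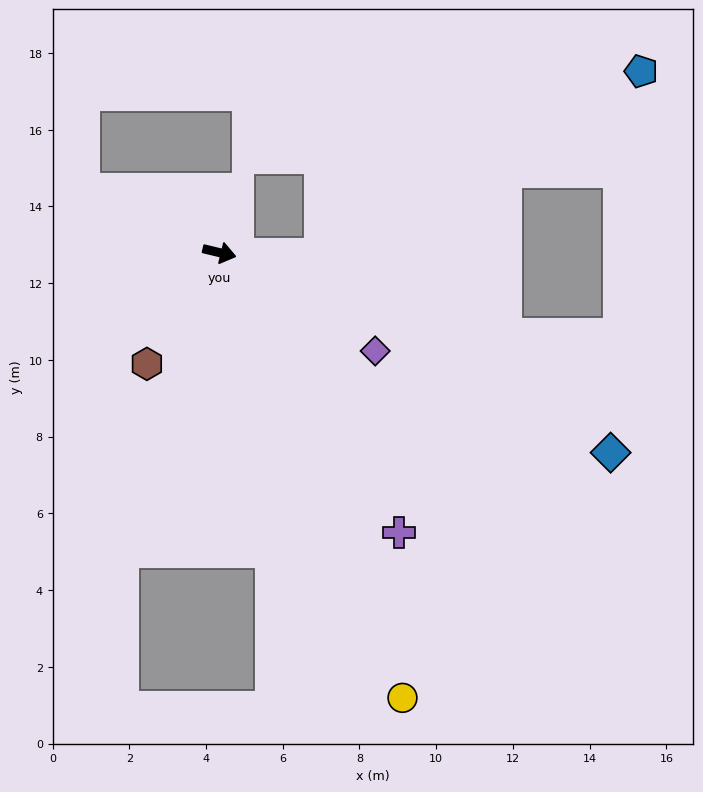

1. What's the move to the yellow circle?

turn right 54°, forward 12.5 m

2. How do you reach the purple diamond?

turn right 19°, forward 4.8 m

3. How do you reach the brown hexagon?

turn right 110°, forward 3.5 m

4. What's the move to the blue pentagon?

blocked — turn left 13°, forward 2.6 m, then turn left 30°, forward 9.6 m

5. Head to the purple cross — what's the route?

turn right 44°, forward 8.7 m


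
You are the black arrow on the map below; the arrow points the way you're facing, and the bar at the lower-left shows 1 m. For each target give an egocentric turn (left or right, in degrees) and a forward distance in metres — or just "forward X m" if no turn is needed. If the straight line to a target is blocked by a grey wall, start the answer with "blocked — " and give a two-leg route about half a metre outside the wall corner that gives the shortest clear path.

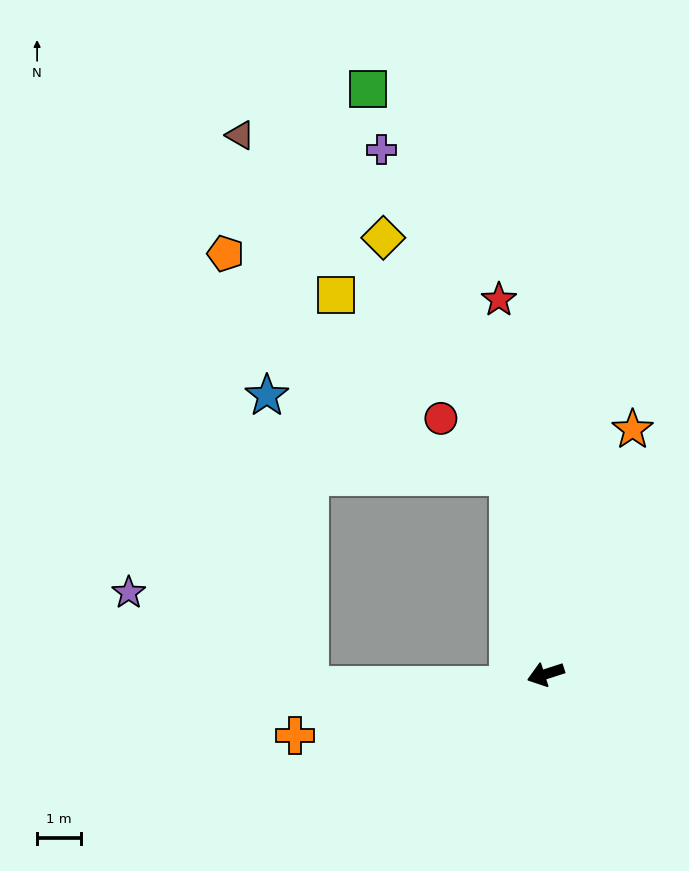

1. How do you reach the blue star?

blocked — turn right 97°, forward 4.5 m, then turn left 60°, forward 5.8 m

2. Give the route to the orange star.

turn right 127°, forward 5.9 m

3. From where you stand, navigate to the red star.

turn right 101°, forward 8.5 m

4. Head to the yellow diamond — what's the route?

blocked — turn right 97°, forward 4.5 m, then turn left 17°, forward 6.1 m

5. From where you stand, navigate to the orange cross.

turn right 4°, forward 5.8 m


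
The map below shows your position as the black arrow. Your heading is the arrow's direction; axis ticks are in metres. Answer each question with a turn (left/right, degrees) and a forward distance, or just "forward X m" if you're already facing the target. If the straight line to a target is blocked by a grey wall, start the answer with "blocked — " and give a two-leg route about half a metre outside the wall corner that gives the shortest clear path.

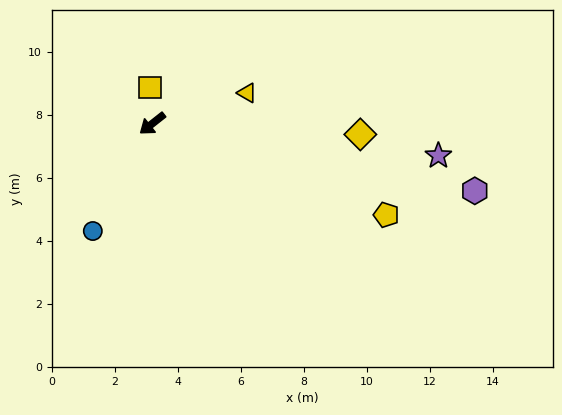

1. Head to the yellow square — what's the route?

turn right 125°, forward 1.1 m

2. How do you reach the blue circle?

turn left 23°, forward 3.9 m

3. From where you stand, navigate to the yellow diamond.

turn left 139°, forward 6.6 m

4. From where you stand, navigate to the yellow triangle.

turn left 160°, forward 3.2 m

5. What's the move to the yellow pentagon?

turn left 120°, forward 8.0 m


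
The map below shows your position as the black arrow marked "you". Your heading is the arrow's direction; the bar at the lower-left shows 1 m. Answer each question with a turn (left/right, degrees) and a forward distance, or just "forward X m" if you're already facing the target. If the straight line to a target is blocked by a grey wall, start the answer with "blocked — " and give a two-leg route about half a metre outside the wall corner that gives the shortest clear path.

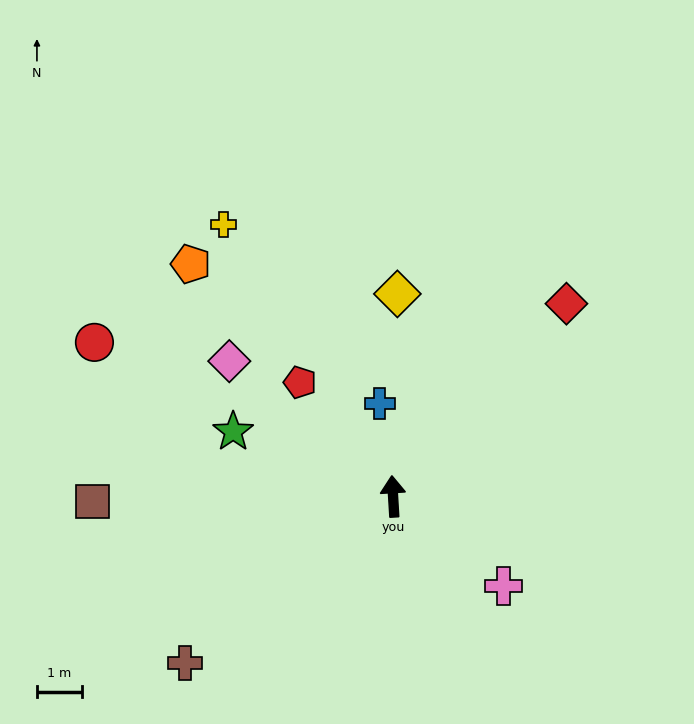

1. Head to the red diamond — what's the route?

turn right 45°, forward 5.8 m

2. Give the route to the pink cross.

turn right 133°, forward 3.2 m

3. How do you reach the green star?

turn left 65°, forward 3.9 m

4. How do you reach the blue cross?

turn left 5°, forward 2.1 m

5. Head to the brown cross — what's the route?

turn left 125°, forward 6.0 m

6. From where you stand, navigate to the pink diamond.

turn left 47°, forward 4.7 m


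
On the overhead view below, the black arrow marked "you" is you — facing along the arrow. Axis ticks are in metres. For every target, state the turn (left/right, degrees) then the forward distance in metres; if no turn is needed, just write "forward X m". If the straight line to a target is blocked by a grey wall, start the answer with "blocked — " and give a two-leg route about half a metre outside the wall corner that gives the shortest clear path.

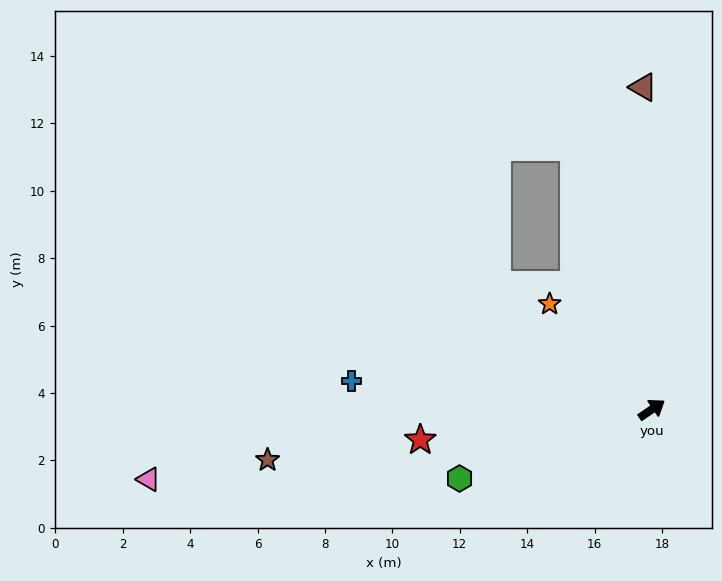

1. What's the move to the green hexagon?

turn left 166°, forward 6.1 m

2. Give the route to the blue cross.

turn left 140°, forward 9.0 m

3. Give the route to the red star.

turn left 153°, forward 6.9 m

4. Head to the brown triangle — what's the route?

turn left 57°, forward 9.6 m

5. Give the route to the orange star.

turn left 100°, forward 4.4 m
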